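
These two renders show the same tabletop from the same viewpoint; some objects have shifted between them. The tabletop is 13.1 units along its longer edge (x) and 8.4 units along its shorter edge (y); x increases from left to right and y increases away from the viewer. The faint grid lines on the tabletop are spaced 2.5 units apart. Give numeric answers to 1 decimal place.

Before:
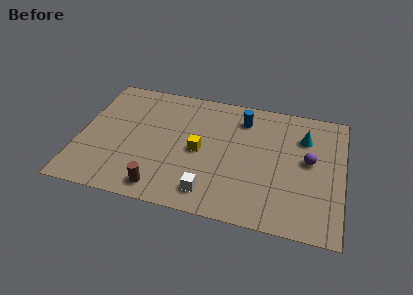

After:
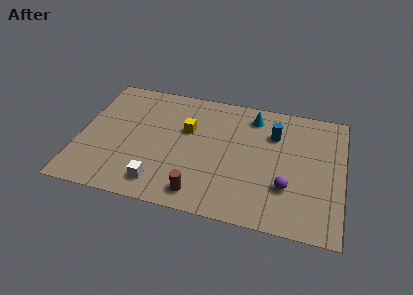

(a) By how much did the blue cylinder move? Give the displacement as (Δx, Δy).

(1.6, -0.7)

The blue cylinder was at about (8.0, 6.7) and moved to about (9.6, 6.0).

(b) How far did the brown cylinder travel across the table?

1.9

The brown cylinder was near (4.3, 1.1) before and (6.2, 1.2) after, so it travelled √(1.9² + 0.1²) ≈ 1.9 units.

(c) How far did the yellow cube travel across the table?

1.5

From (6.0, 4.0) to (5.3, 5.3), the yellow cube covered √(0.7² + 1.3²) ≈ 1.5 units.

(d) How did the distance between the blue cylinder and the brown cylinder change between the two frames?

-0.8

They were about 6.7 units apart before and 5.9 after — 0.8 units closer together.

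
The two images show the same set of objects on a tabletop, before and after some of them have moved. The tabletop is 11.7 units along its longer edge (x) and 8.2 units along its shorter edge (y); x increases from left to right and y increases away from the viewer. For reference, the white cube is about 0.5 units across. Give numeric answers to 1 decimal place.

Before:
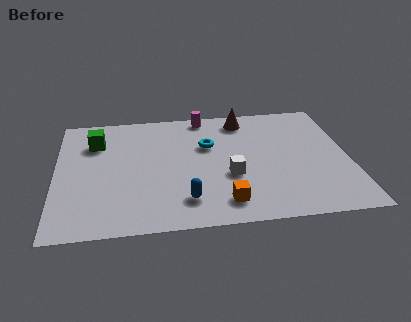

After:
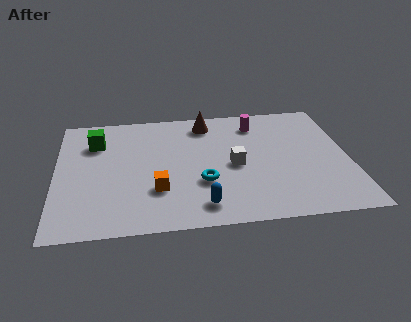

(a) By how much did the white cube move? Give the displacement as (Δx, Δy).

(0.2, 0.7)

From the two frames, the white cube sits at roughly (6.9, 3.1) before and (7.1, 3.8) after.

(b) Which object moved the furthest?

the orange cube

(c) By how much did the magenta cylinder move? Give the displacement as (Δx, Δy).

(2.1, -0.8)

The magenta cylinder was at about (6.0, 7.4) and moved to about (8.1, 6.6).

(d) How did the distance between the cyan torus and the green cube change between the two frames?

+0.7

The distance was about 4.6 in the first image and 5.3 in the second, so they moved 0.7 units further apart.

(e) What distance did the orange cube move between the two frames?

2.8

The orange cube was near (6.6, 1.4) before and (4.0, 2.5) after, so it travelled √(2.6² + 1.1²) ≈ 2.8 units.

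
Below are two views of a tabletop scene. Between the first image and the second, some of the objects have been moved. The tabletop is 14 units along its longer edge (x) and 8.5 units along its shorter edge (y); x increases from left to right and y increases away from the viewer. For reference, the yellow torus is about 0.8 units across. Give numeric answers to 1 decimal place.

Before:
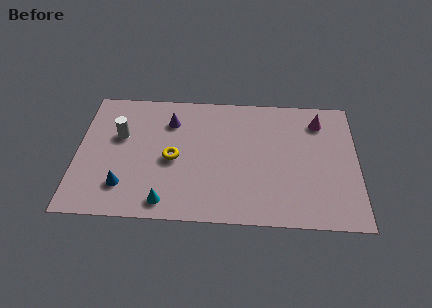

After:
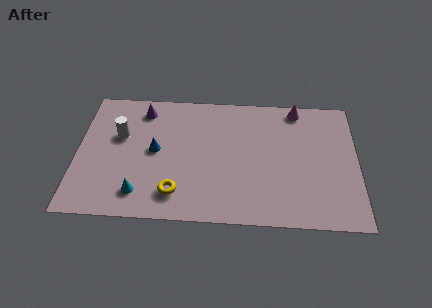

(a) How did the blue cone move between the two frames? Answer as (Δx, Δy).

(1.5, 2.4)

From the two frames, the blue cone sits at roughly (2.4, 2.0) before and (3.9, 4.4) after.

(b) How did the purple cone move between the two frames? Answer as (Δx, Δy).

(-1.4, 0.7)

The purple cone was at about (4.6, 6.4) and moved to about (3.2, 7.1).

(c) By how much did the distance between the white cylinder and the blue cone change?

-1.3

They were about 3.3 units apart before and 2.0 after — 1.3 units closer together.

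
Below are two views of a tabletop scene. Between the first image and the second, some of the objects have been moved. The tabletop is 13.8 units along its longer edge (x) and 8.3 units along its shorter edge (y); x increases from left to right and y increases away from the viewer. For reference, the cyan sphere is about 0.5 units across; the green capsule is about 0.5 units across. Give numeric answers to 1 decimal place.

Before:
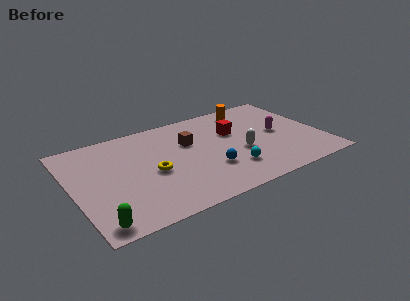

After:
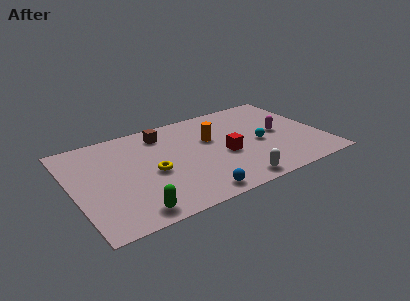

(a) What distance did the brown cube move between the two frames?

1.9

The brown cube was near (6.6, 5.4) before and (5.3, 6.8) after, so it travelled √(1.3² + 1.4²) ≈ 1.9 units.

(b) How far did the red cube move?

2.0

From (9.1, 5.3) to (8.3, 3.5), the red cube covered √(0.8² + 1.8²) ≈ 2.0 units.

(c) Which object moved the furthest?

the orange cylinder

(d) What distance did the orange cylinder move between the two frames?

3.1

From (10.3, 7.0) to (7.8, 5.2), the orange cylinder covered √(2.5² + 1.8²) ≈ 3.1 units.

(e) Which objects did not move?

the yellow torus and the magenta capsule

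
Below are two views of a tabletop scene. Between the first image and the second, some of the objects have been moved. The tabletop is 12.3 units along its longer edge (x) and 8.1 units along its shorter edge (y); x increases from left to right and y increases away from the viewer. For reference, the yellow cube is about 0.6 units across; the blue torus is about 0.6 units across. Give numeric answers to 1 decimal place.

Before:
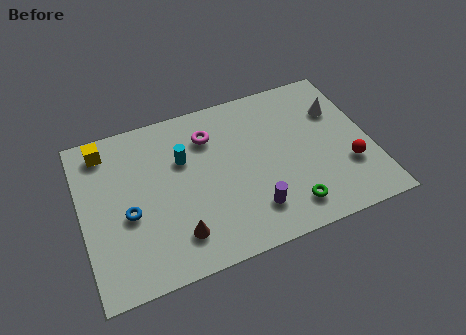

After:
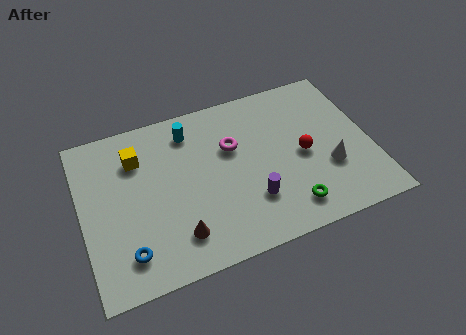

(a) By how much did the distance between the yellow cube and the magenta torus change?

-0.4

Before: roughly 4.5 units apart; after: 4.1. That's 0.4 units closer together.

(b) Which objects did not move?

the green torus and the brown cone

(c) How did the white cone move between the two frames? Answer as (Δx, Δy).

(-0.7, -2.8)

The white cone started near (11.1, 5.6) and ended near (10.4, 2.8).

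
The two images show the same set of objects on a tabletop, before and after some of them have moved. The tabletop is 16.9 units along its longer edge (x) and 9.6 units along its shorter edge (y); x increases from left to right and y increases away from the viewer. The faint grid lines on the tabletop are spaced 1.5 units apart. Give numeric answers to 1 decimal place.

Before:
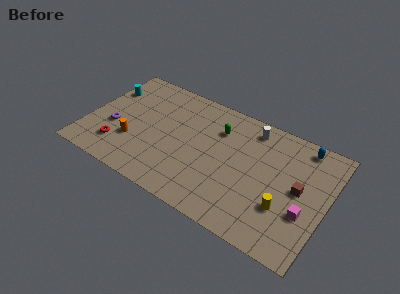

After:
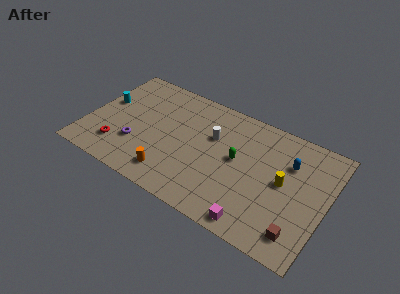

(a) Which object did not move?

the red torus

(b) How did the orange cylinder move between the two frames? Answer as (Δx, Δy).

(3.0, -1.4)

From the two frames, the orange cylinder sits at roughly (3.4, 3.1) before and (6.4, 1.7) after.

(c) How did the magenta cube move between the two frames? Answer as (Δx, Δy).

(-3.1, -2.4)

From the two frames, the magenta cube sits at roughly (15.6, 3.4) before and (12.5, 1.0) after.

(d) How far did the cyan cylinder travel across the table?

1.2

From (0.9, 6.8) to (1.0, 5.6), the cyan cylinder covered √(0.1² + 1.2²) ≈ 1.2 units.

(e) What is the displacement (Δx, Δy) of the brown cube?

(0.4, -3.3)

The brown cube started near (15.0, 5.0) and ended near (15.4, 1.7).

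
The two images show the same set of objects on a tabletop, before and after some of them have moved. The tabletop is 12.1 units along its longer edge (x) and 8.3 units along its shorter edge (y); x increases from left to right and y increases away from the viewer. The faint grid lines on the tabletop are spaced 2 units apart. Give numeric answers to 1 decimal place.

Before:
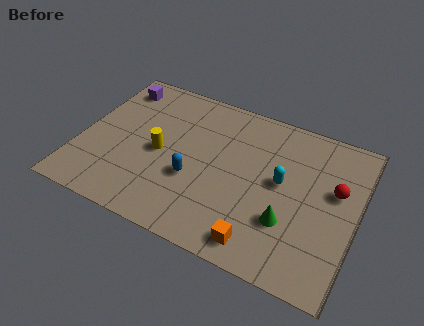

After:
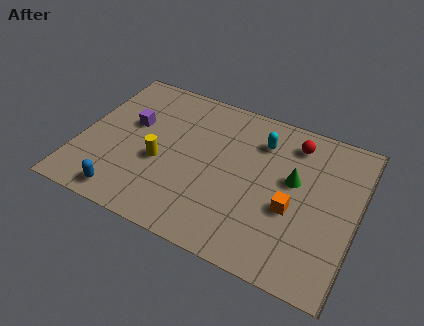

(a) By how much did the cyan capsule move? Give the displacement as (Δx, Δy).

(-1.1, 1.8)

The cyan capsule started near (8.8, 4.5) and ended near (7.7, 6.3).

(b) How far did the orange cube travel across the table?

2.5

From (8.3, 1.1) to (9.4, 3.3), the orange cube covered √(1.1² + 2.2²) ≈ 2.5 units.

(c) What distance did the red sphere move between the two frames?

2.7

The red sphere moved from about (11.1, 5.0) to (9.1, 6.8), a distance of √(2.0² + 1.8²) ≈ 2.7.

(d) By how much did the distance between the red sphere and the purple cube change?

-3.0

Before: roughly 10.2 units apart; after: 7.2. That's 3.0 units closer together.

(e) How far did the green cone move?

2.2

The green cone was near (9.3, 2.6) before and (9.3, 4.8) after, so it travelled √(0.0² + 2.2²) ≈ 2.2 units.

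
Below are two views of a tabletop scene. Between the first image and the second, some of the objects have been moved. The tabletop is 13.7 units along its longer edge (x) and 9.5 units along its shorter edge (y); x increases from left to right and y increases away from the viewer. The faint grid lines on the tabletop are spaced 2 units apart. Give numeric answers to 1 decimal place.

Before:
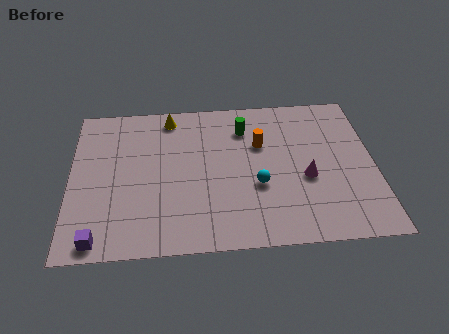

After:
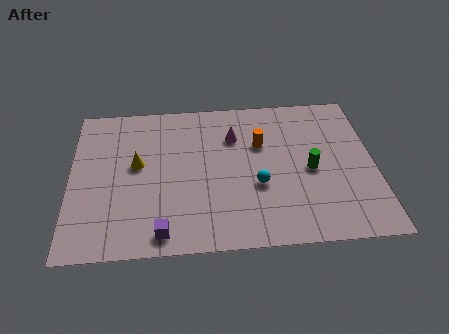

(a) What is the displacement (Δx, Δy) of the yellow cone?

(-1.5, -3.0)

From the two frames, the yellow cone sits at roughly (4.5, 8.3) before and (3.0, 5.3) after.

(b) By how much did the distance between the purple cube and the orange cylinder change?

-2.2

The distance was about 9.0 in the first image and 6.8 in the second, so they moved 2.2 units closer together.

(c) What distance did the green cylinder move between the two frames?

4.1

The green cylinder was near (7.9, 7.3) before and (10.8, 4.4) after, so it travelled √(2.9² + 2.9²) ≈ 4.1 units.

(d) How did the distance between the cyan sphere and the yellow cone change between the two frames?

-0.4

The distance was about 6.1 in the first image and 5.7 in the second, so they moved 0.4 units closer together.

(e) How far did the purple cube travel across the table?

2.8

The purple cube moved from about (1.3, 0.9) to (4.1, 1.1), a distance of √(2.8² + 0.2²) ≈ 2.8.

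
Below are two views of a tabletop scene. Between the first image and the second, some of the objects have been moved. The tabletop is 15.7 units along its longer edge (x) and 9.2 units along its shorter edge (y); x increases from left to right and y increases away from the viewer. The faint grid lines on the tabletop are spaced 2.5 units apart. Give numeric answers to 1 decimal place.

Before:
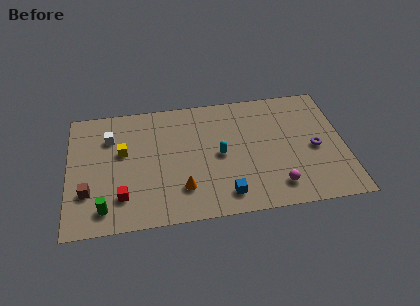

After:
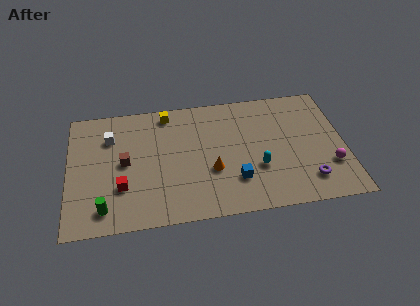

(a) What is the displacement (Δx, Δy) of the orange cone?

(1.7, 1.1)

The orange cone started near (6.4, 2.3) and ended near (8.1, 3.4).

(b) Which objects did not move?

the green cylinder and the white cube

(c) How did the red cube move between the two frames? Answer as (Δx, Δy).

(0.0, 0.7)

From the two frames, the red cube sits at roughly (3.0, 2.2) before and (3.0, 2.9) after.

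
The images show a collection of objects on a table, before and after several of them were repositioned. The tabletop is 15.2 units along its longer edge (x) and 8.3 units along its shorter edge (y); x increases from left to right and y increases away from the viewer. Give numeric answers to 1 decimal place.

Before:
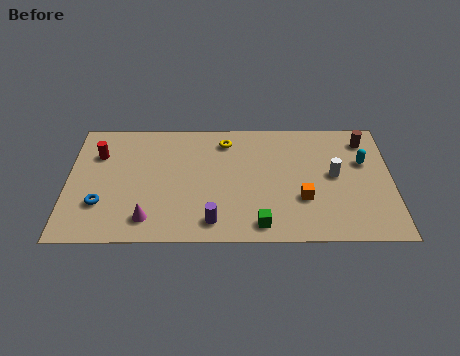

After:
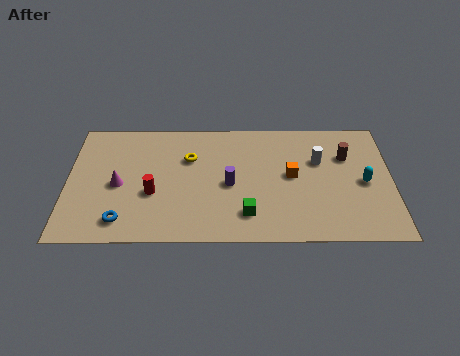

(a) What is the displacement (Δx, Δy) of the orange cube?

(-0.5, 1.6)

The orange cube was at about (11.0, 2.8) and moved to about (10.5, 4.4).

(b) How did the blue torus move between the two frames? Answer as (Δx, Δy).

(1.0, -1.1)

The blue torus was at about (1.6, 2.5) and moved to about (2.6, 1.4).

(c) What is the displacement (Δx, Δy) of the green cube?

(-0.6, 0.7)

The green cube started near (9.0, 1.1) and ended near (8.4, 1.8).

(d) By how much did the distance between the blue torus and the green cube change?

-1.7

Before: roughly 7.5 units apart; after: 5.8. That's 1.7 units closer together.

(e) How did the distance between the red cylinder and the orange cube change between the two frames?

-3.5

Before: roughly 10.1 units apart; after: 6.6. That's 3.5 units closer together.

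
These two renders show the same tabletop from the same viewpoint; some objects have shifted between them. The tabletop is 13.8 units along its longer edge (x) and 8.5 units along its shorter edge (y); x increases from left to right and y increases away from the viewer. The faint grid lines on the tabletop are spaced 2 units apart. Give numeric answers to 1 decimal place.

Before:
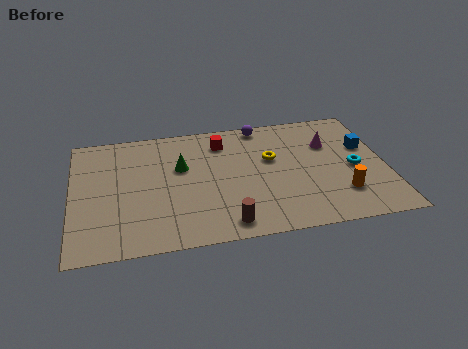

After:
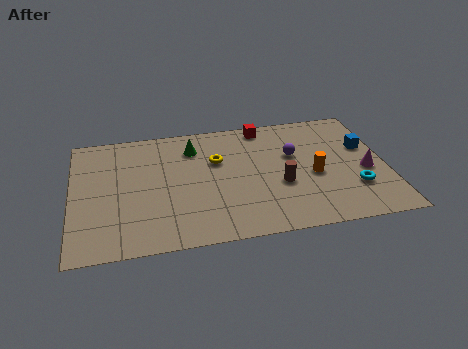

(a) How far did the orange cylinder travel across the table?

1.9

From (11.7, 2.2) to (10.6, 3.7), the orange cylinder covered √(1.1² + 1.5²) ≈ 1.9 units.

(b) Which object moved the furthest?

the brown cylinder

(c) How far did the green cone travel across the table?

1.4

The green cone was near (4.8, 5.3) before and (5.4, 6.6) after, so it travelled √(0.6² + 1.3²) ≈ 1.4 units.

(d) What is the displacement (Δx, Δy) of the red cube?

(1.9, 0.8)

The red cube started near (6.7, 6.8) and ended near (8.6, 7.6).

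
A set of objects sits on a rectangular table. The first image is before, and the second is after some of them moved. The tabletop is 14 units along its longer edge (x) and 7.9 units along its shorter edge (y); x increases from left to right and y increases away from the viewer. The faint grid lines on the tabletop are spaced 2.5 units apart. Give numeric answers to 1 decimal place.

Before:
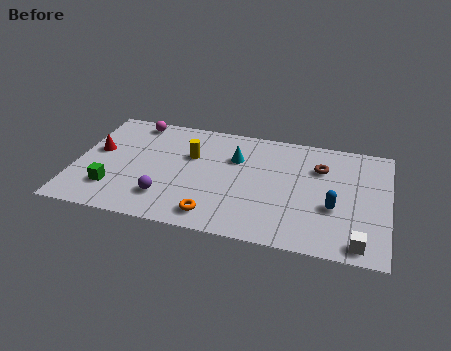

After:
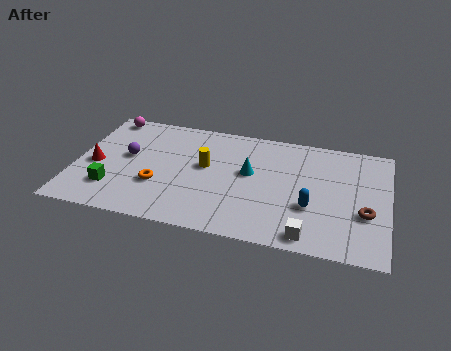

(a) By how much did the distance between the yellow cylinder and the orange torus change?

-1.4

The distance was about 4.1 in the first image and 2.7 in the second, so they moved 1.4 units closer together.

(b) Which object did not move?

the green cube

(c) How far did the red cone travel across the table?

1.0

The red cone was near (0.9, 4.5) before and (0.9, 3.5) after, so it travelled √(0.0² + 1.0²) ≈ 1.0 units.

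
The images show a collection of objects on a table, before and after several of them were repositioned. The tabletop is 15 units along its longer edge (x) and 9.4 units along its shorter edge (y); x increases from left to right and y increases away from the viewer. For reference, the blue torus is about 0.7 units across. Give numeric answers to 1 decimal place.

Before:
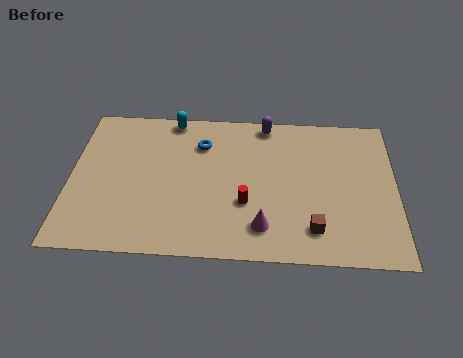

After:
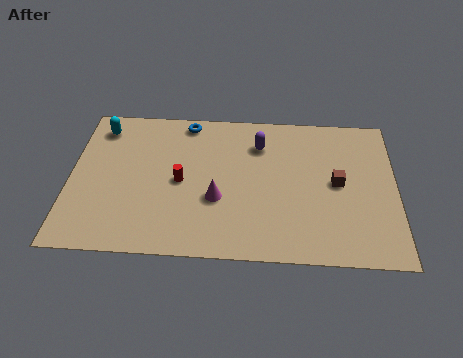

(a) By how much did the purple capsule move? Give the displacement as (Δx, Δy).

(-0.3, -1.4)

From the two frames, the purple capsule sits at roughly (9.0, 8.5) before and (8.7, 7.1) after.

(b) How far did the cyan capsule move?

3.4

From (4.6, 8.6) to (1.3, 7.8), the cyan capsule covered √(3.3² + 0.8²) ≈ 3.4 units.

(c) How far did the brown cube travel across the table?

3.1

The brown cube moved from about (11.2, 1.9) to (12.3, 4.8), a distance of √(1.1² + 2.9²) ≈ 3.1.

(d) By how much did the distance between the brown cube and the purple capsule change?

-2.7

Before: roughly 7.0 units apart; after: 4.3. That's 2.7 units closer together.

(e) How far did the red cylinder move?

3.2

The red cylinder moved from about (8.1, 3.3) to (5.1, 4.5), a distance of √(3.0² + 1.2²) ≈ 3.2.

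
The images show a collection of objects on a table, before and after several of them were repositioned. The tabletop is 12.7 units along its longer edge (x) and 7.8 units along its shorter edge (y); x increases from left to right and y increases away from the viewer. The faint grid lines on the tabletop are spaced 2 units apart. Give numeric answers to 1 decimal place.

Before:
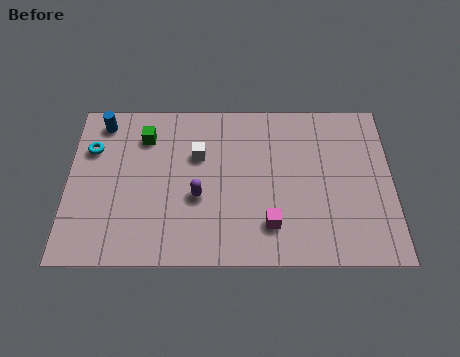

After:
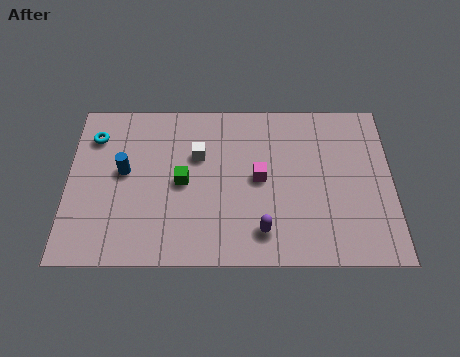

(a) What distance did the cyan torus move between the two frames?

0.6

The cyan torus moved from about (0.9, 5.4) to (1.0, 6.0), a distance of √(0.1² + 0.6²) ≈ 0.6.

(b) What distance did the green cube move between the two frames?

2.7

From (3.0, 6.0) to (4.5, 3.8), the green cube covered √(1.5² + 2.2²) ≈ 2.7 units.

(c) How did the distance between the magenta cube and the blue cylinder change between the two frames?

-2.9

Before: roughly 8.2 units apart; after: 5.3. That's 2.9 units closer together.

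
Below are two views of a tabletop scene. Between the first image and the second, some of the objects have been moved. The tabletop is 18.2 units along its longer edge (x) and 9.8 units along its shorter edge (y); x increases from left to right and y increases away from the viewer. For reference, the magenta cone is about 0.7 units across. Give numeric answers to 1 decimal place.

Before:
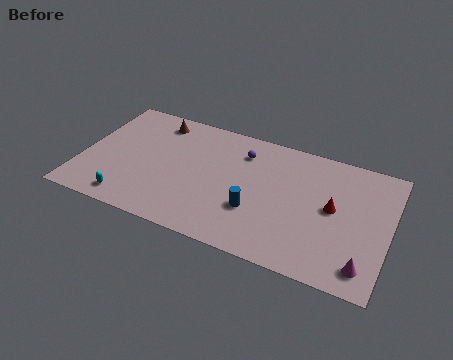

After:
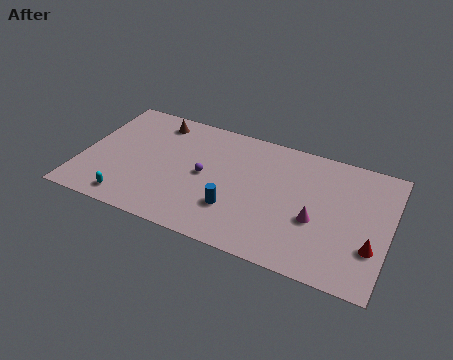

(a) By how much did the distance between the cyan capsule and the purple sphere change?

-3.3

The distance was about 8.8 in the first image and 5.5 in the second, so they moved 3.3 units closer together.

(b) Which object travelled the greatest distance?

the magenta cone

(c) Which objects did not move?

the cyan capsule and the brown cone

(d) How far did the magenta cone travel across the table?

3.8

The magenta cone moved from about (17.0, 1.6) to (14.0, 3.9), a distance of √(3.0² + 2.3²) ≈ 3.8.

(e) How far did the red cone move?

3.2

The red cone was near (14.9, 5.2) before and (17.3, 3.1) after, so it travelled √(2.4² + 2.1²) ≈ 3.2 units.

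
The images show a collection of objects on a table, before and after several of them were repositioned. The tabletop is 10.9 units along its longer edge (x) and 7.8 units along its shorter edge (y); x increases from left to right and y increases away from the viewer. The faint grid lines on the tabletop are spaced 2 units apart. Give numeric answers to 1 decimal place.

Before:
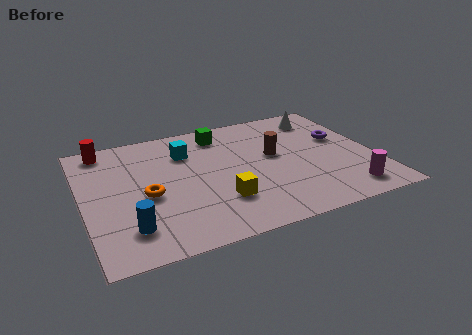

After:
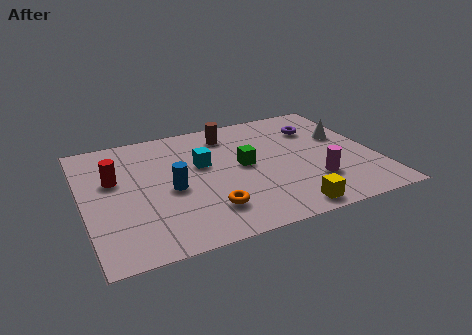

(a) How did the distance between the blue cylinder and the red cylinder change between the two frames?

-2.8

They were about 5.2 units apart before and 2.4 after — 2.8 units closer together.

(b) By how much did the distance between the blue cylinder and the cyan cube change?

-2.9

The distance was about 4.7 in the first image and 1.8 in the second, so they moved 2.9 units closer together.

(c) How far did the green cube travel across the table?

2.5

From (5.4, 6.5) to (6.0, 4.1), the green cube covered √(0.6² + 2.4²) ≈ 2.5 units.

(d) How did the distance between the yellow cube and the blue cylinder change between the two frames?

+1.4

Before: roughly 3.4 units apart; after: 4.8. That's 1.4 units further apart.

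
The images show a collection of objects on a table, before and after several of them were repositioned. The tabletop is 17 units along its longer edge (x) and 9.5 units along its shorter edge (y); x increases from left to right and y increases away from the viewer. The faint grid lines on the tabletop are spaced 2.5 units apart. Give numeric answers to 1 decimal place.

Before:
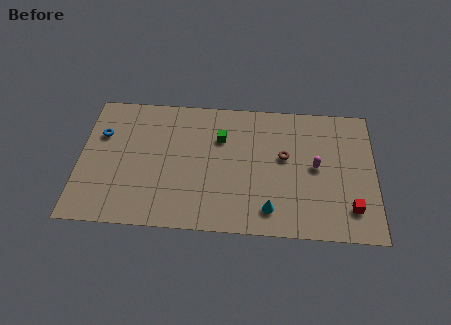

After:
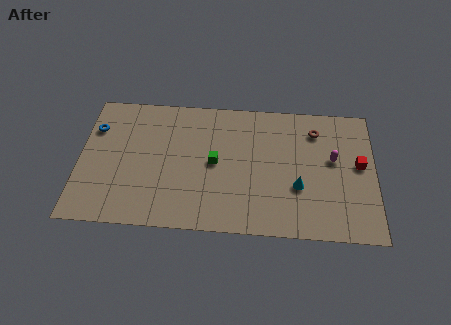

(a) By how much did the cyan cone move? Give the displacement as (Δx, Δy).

(1.6, 1.7)

The cyan cone was at about (11.0, 1.7) and moved to about (12.6, 3.4).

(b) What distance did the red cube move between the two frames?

3.1

The red cube was near (15.6, 2.1) before and (16.1, 5.2) after, so it travelled √(0.5² + 3.1²) ≈ 3.1 units.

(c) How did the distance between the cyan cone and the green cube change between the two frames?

-0.7

Before: roughly 5.7 units apart; after: 5.0. That's 0.7 units closer together.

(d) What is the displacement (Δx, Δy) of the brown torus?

(1.8, 2.0)

The brown torus started near (11.8, 5.5) and ended near (13.6, 7.5).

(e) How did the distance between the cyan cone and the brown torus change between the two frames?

+0.3

Before: roughly 3.9 units apart; after: 4.2. That's 0.3 units further apart.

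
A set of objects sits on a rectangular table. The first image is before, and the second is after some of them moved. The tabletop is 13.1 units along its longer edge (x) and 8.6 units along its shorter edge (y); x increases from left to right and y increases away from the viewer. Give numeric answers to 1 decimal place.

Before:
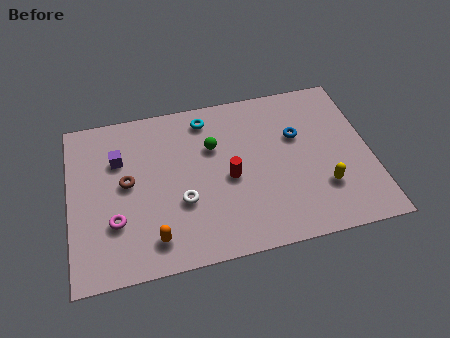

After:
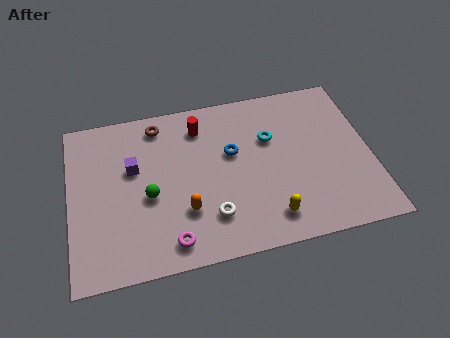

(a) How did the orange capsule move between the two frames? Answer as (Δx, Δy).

(1.4, 1.1)

The orange capsule was at about (3.5, 1.5) and moved to about (4.9, 2.6).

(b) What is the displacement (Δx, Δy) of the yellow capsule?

(-2.4, -1.0)

From the two frames, the yellow capsule sits at roughly (10.9, 2.5) before and (8.5, 1.5) after.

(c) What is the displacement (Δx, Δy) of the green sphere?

(-2.9, -2.0)

The green sphere started near (6.3, 5.7) and ended near (3.4, 3.7).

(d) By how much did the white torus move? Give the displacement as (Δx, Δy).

(1.2, -1.0)

From the two frames, the white torus sits at roughly (4.8, 3.1) before and (6.0, 2.1) after.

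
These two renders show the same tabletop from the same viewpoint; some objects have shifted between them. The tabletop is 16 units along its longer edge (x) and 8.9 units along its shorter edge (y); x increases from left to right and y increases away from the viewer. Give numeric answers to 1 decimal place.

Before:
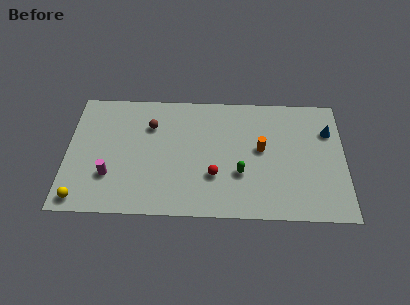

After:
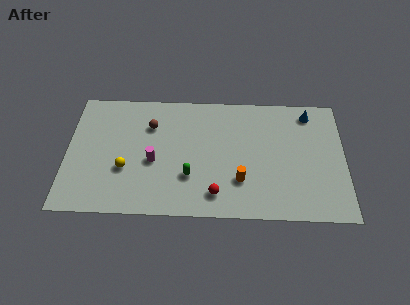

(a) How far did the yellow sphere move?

3.3

The yellow sphere moved from about (0.9, 1.0) to (3.4, 3.2), a distance of √(2.5² + 2.2²) ≈ 3.3.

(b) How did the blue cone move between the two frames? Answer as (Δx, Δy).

(-1.1, 1.3)

The blue cone was at about (15.1, 6.3) and moved to about (14.0, 7.6).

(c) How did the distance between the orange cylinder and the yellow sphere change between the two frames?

-4.4

The distance was about 11.0 in the first image and 6.6 in the second, so they moved 4.4 units closer together.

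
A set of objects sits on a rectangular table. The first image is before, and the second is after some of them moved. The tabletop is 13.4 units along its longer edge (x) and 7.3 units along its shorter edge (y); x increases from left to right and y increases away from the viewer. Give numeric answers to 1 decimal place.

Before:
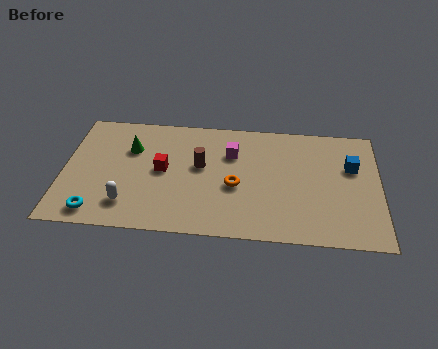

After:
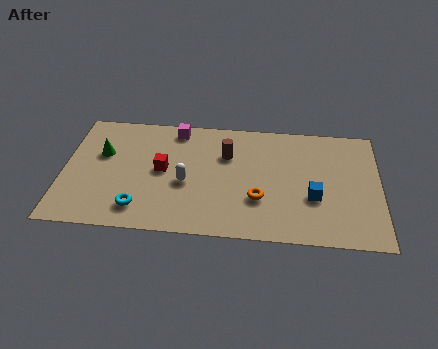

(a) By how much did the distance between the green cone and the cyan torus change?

-0.6

The distance was about 4.2 in the first image and 3.6 in the second, so they moved 0.6 units closer together.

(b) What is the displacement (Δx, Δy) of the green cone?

(-1.2, -0.4)

The green cone was at about (2.8, 5.0) and moved to about (1.6, 4.6).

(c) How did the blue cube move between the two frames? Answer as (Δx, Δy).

(-1.6, -2.0)

From the two frames, the blue cube sits at roughly (12.2, 4.7) before and (10.6, 2.7) after.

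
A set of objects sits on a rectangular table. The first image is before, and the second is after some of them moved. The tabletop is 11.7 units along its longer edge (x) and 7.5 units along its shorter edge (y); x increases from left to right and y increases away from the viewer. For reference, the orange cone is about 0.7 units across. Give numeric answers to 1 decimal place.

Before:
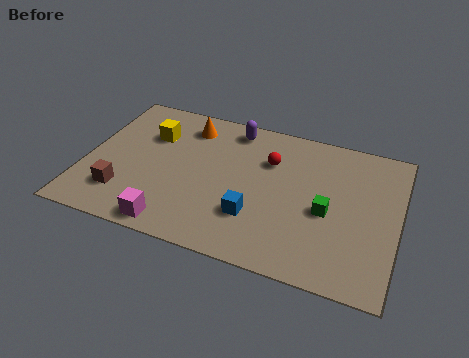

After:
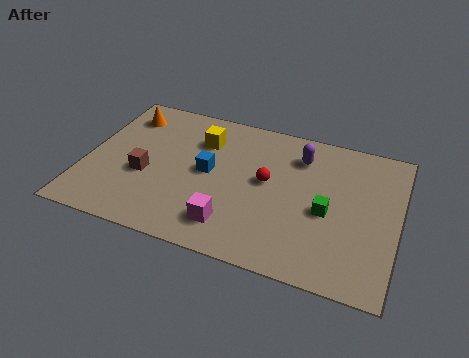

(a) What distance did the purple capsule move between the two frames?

2.7

From (5.3, 6.5) to (7.9, 5.8), the purple capsule covered √(2.6² + 0.7²) ≈ 2.7 units.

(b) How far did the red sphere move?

1.1

From (6.8, 5.2) to (6.8, 4.1), the red sphere covered √(0.0² + 1.1²) ≈ 1.1 units.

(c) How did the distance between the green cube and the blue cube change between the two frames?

+1.7

They were about 2.8 units apart before and 4.5 after — 1.7 units further apart.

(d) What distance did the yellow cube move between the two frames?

1.9

The yellow cube moved from about (2.3, 5.2) to (4.2, 5.5), a distance of √(1.9² + 0.3²) ≈ 1.9.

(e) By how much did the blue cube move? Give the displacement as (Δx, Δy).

(-1.9, 1.7)

The blue cube was at about (6.5, 2.2) and moved to about (4.6, 3.9).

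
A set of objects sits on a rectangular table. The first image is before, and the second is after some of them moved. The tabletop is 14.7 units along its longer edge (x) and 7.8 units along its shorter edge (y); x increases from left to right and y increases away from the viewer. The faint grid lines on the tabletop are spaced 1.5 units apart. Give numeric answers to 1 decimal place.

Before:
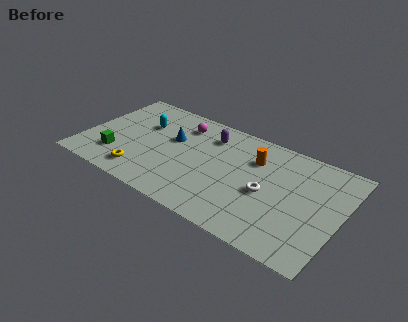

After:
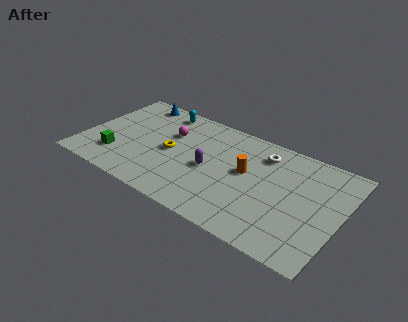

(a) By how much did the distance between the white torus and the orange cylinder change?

-0.4

They were about 2.3 units apart before and 1.9 after — 0.4 units closer together.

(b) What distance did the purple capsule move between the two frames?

2.5

The purple capsule moved from about (6.9, 6.1) to (7.3, 3.6), a distance of √(0.4² + 2.5²) ≈ 2.5.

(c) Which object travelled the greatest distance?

the blue cone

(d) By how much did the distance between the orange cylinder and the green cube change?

-0.7

They were about 8.3 units apart before and 7.6 after — 0.7 units closer together.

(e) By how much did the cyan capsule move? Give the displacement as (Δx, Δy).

(0.8, 1.6)

From the two frames, the cyan capsule sits at roughly (3.1, 5.2) before and (3.9, 6.8) after.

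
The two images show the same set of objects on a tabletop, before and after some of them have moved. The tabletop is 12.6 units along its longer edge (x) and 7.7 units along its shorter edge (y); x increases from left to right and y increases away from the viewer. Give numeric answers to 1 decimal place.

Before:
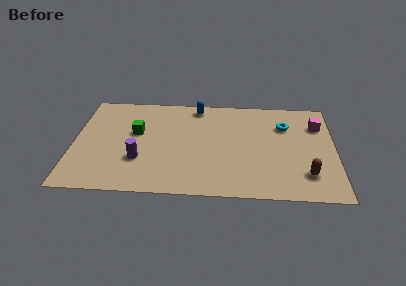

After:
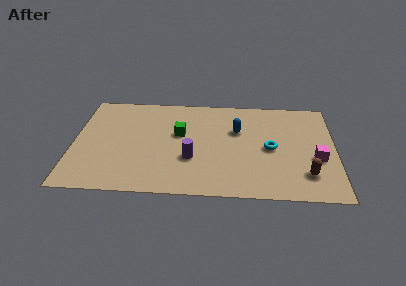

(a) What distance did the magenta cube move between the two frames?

2.6

From (11.8, 5.6) to (11.7, 3.0), the magenta cube covered √(0.1² + 2.6²) ≈ 2.6 units.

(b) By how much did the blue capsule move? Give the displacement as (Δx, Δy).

(2.0, -1.8)

The blue capsule was at about (5.9, 6.8) and moved to about (7.9, 5.0).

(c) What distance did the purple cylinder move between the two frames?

2.5

From (3.2, 2.5) to (5.7, 2.7), the purple cylinder covered √(2.5² + 0.2²) ≈ 2.5 units.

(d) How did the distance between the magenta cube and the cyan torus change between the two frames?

+0.7

The distance was about 1.6 in the first image and 2.3 in the second, so they moved 0.7 units further apart.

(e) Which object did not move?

the brown capsule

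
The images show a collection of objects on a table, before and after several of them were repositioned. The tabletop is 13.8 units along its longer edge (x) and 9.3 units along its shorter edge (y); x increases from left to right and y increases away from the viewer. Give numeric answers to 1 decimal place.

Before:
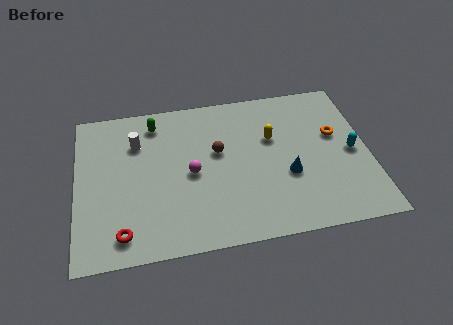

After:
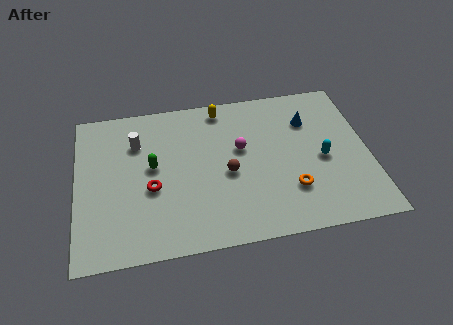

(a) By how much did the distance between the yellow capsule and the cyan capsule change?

+2.1

Before: roughly 4.0 units apart; after: 6.1. That's 2.1 units further apart.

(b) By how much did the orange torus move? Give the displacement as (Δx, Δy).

(-2.3, -3.0)

The orange torus started near (12.3, 5.6) and ended near (10.0, 2.6).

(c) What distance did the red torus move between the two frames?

2.8

From (2.1, 1.4) to (3.5, 3.8), the red torus covered √(1.4² + 2.4²) ≈ 2.8 units.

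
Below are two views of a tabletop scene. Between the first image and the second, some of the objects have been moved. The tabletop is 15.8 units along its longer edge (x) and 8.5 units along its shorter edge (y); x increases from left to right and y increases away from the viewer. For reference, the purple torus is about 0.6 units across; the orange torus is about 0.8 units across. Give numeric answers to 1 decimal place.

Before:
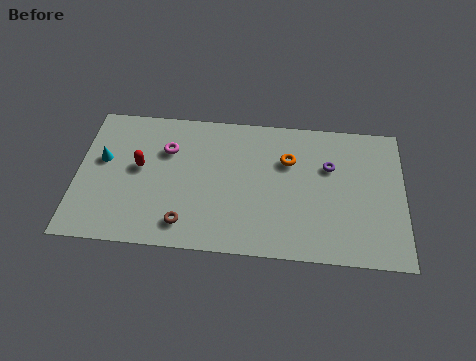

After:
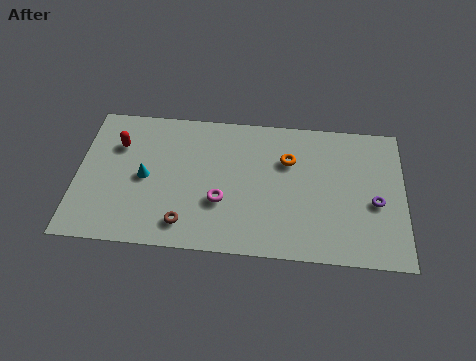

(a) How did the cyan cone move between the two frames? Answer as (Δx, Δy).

(2.1, -0.9)

The cyan cone started near (1.2, 5.0) and ended near (3.3, 4.1).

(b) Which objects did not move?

the orange torus and the brown torus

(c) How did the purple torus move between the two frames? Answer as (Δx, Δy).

(2.2, -2.0)

The purple torus was at about (12.2, 5.6) and moved to about (14.4, 3.6).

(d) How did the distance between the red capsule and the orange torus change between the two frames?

+1.0

The distance was about 7.3 in the first image and 8.3 in the second, so they moved 1.0 units further apart.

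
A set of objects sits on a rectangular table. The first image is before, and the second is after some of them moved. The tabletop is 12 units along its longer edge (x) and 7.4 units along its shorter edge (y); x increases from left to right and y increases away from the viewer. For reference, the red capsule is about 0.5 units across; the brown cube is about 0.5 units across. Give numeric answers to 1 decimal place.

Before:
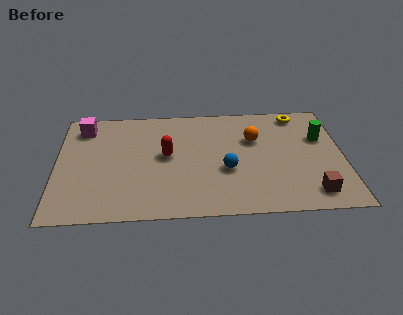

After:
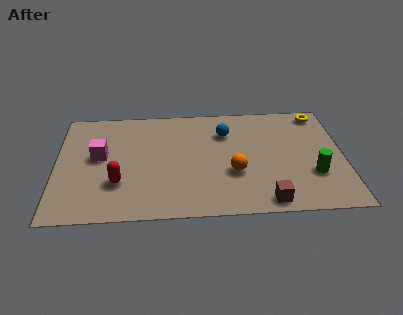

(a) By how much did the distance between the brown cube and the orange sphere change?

-2.1

They were about 4.4 units apart before and 2.3 after — 2.1 units closer together.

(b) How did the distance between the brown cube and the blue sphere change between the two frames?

+1.0

The distance was about 3.9 in the first image and 4.9 in the second, so they moved 1.0 units further apart.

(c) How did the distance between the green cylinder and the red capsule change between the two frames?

+1.6

The distance was about 6.5 in the first image and 8.1 in the second, so they moved 1.6 units further apart.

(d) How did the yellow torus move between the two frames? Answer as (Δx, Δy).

(0.9, 0.0)

The yellow torus started near (10.2, 6.5) and ended near (11.1, 6.5).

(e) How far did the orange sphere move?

2.4

The orange sphere moved from about (8.3, 4.9) to (7.4, 2.7), a distance of √(0.9² + 2.2²) ≈ 2.4.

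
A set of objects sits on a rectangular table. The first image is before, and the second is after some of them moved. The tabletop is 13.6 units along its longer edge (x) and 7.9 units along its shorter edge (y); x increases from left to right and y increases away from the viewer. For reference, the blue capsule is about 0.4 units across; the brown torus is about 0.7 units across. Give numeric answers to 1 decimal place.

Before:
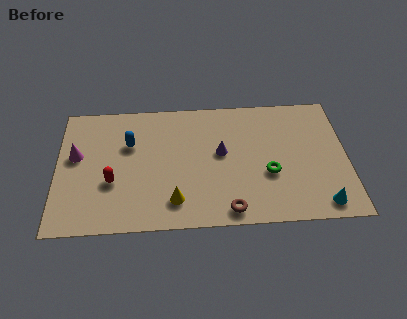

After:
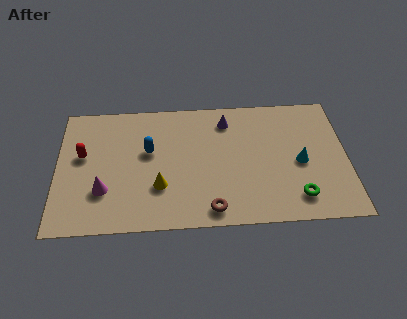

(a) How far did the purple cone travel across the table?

2.0

From (7.7, 4.4) to (8.0, 6.4), the purple cone covered √(0.3² + 2.0²) ≈ 2.0 units.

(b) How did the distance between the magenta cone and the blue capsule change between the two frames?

+0.5

They were about 2.6 units apart before and 3.1 after — 0.5 units further apart.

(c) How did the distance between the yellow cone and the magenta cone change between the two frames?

-2.9

They were about 5.5 units apart before and 2.6 after — 2.9 units closer together.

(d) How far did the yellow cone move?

1.1

From (5.5, 1.6) to (4.8, 2.5), the yellow cone covered √(0.7² + 0.9²) ≈ 1.1 units.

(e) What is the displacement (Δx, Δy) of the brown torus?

(-0.8, 0.1)

From the two frames, the brown torus sits at roughly (8.0, 0.9) before and (7.2, 1.0) after.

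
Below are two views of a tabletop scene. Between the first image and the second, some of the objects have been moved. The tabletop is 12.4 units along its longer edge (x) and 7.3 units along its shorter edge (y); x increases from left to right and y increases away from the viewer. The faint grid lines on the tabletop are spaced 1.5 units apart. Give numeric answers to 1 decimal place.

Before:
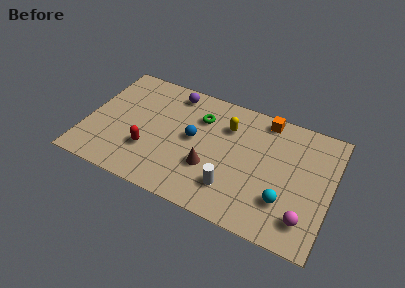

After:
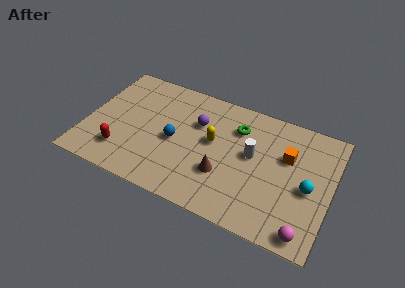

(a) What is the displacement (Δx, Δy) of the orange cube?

(1.3, -1.8)

From the two frames, the orange cube sits at roughly (8.8, 6.5) before and (10.1, 4.7) after.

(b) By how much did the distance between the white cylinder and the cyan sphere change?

+0.4

They were about 2.6 units apart before and 3.0 after — 0.4 units further apart.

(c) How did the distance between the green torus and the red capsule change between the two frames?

+2.8

The distance was about 3.8 in the first image and 6.6 in the second, so they moved 2.8 units further apart.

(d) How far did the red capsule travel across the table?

1.4

The red capsule moved from about (3.3, 2.3) to (2.0, 1.7), a distance of √(1.3² + 0.6²) ≈ 1.4.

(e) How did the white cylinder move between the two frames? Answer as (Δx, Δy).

(0.8, 2.3)

From the two frames, the white cylinder sits at roughly (7.6, 1.8) before and (8.4, 4.1) after.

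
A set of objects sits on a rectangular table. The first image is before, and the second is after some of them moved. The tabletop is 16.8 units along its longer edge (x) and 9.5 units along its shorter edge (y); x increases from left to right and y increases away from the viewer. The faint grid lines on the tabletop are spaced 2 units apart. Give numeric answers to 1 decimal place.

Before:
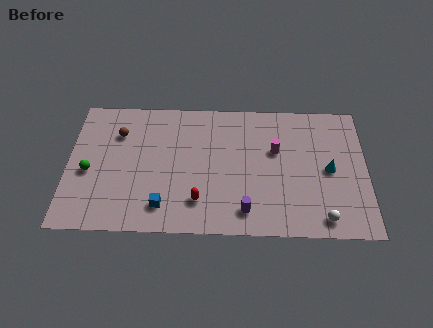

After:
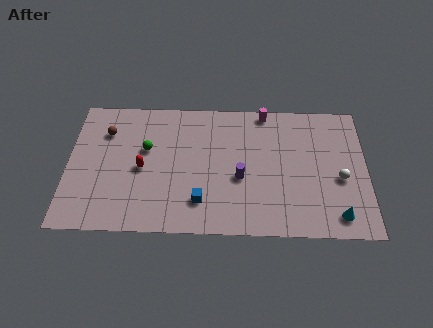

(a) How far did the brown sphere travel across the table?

0.7

The brown sphere was near (2.8, 6.9) before and (2.1, 7.0) after, so it travelled √(0.7² + 0.1²) ≈ 0.7 units.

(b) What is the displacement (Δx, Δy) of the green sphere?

(3.2, 1.7)

The green sphere was at about (1.2, 4.1) and moved to about (4.4, 5.8).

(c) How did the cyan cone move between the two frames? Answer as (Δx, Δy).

(0.4, -3.2)

The cyan cone started near (14.7, 4.6) and ended near (15.1, 1.4).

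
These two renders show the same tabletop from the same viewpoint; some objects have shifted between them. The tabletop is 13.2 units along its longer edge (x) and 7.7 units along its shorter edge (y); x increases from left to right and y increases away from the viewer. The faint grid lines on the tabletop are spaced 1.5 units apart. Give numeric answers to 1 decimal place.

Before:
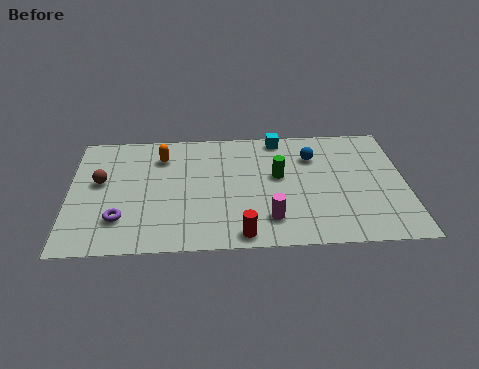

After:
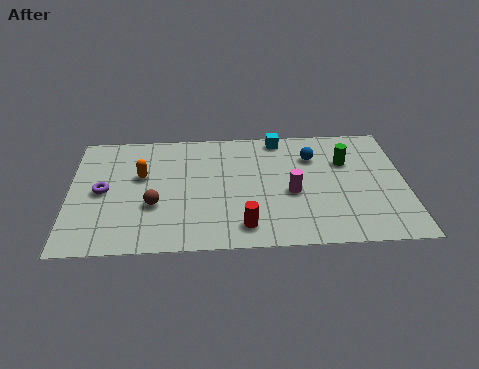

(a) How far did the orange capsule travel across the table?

1.4

The orange capsule moved from about (3.6, 5.9) to (2.8, 4.7), a distance of √(0.8² + 1.2²) ≈ 1.4.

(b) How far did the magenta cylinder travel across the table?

1.8

From (7.8, 1.7) to (8.7, 3.3), the magenta cylinder covered √(0.9² + 1.6²) ≈ 1.8 units.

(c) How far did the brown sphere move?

2.6

The brown sphere was near (1.2, 4.4) before and (3.3, 2.8) after, so it travelled √(2.1² + 1.6²) ≈ 2.6 units.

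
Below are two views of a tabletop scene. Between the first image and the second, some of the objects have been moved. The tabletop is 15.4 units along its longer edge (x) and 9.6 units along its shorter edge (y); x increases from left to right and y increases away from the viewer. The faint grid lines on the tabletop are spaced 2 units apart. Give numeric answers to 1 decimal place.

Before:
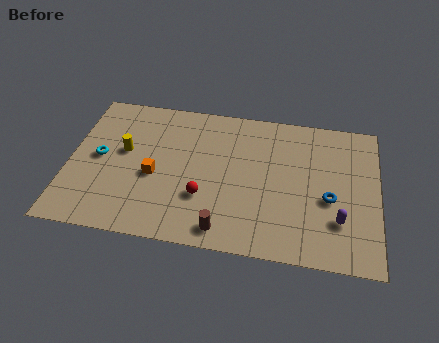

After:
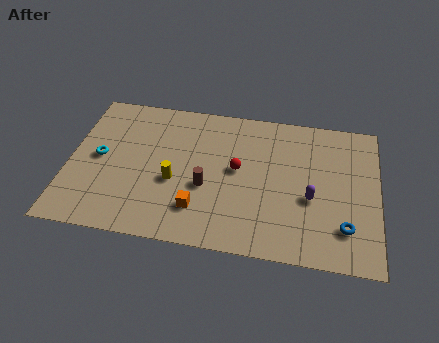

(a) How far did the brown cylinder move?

2.8

From (7.9, 1.2) to (6.9, 3.8), the brown cylinder covered √(1.0² + 2.6²) ≈ 2.8 units.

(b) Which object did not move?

the cyan torus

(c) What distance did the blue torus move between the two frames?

1.9

From (13.0, 4.0) to (13.8, 2.3), the blue torus covered √(0.8² + 1.7²) ≈ 1.9 units.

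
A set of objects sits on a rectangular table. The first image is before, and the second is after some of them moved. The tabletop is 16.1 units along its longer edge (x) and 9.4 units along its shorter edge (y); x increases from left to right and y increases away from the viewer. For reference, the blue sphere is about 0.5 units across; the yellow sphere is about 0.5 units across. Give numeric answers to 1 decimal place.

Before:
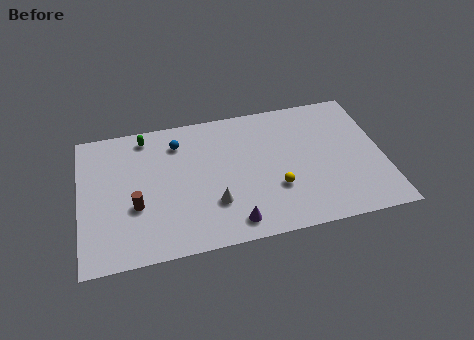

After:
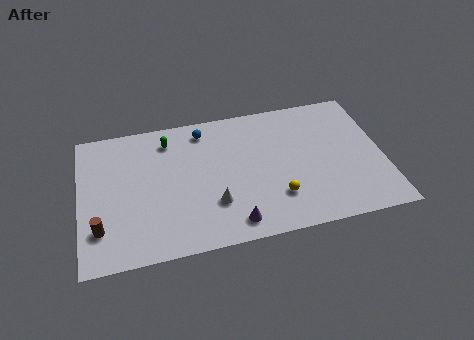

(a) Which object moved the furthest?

the brown cylinder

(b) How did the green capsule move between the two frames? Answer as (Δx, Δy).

(1.2, -0.5)

From the two frames, the green capsule sits at roughly (3.6, 8.2) before and (4.8, 7.7) after.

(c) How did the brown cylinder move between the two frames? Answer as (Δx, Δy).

(-1.9, -1.1)

The brown cylinder started near (2.9, 3.5) and ended near (1.0, 2.4).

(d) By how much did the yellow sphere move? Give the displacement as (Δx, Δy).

(0.0, -0.6)

The yellow sphere started near (10.3, 3.1) and ended near (10.3, 2.5).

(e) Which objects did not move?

the white cone and the purple cone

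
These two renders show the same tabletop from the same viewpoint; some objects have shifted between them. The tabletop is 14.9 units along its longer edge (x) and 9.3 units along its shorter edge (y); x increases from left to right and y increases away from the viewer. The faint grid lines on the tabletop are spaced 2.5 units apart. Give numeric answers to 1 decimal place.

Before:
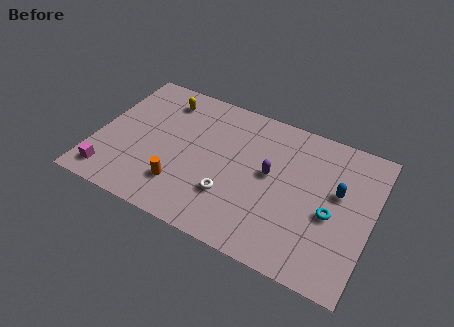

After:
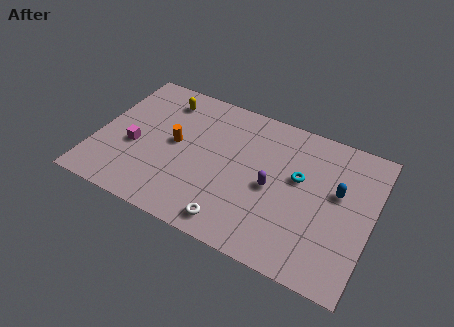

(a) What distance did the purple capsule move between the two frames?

0.8

From (9.4, 5.1) to (9.6, 4.3), the purple capsule covered √(0.2² + 0.8²) ≈ 0.8 units.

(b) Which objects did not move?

the yellow capsule and the blue capsule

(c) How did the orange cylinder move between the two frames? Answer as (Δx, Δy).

(-0.7, 2.6)

The orange cylinder started near (4.9, 2.3) and ended near (4.2, 4.9).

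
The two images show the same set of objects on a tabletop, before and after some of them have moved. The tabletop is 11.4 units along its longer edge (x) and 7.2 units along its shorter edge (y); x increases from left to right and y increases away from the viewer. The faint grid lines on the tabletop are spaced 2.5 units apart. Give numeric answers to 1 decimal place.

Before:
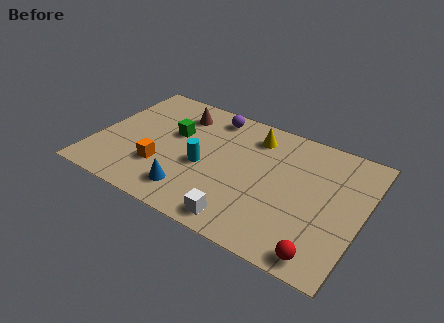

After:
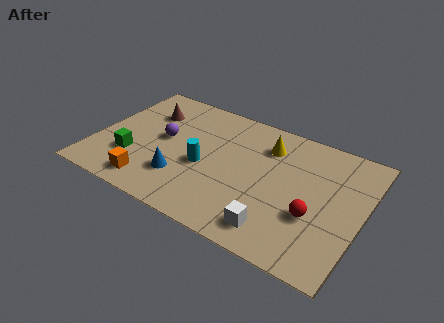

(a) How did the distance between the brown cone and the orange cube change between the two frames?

+0.7

The distance was about 3.5 in the first image and 4.2 in the second, so they moved 0.7 units further apart.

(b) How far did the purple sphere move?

2.9

The purple sphere moved from about (4.6, 6.2) to (2.8, 3.9), a distance of √(1.8² + 2.3²) ≈ 2.9.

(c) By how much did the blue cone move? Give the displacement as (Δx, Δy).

(-0.5, 0.6)

The blue cone started near (4.4, 1.4) and ended near (3.9, 2.0).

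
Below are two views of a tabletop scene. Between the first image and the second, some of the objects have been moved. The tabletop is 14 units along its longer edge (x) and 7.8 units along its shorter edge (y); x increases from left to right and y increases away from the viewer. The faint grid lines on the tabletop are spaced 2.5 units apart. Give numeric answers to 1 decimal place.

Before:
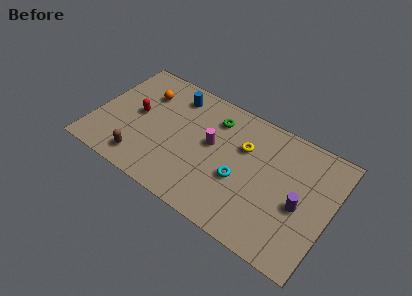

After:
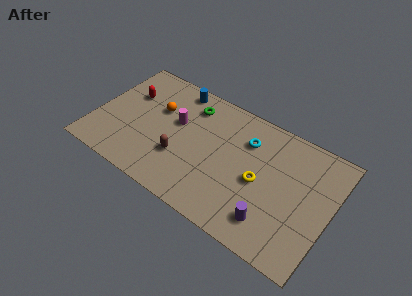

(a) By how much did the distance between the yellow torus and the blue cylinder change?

+1.9

The distance was about 4.6 in the first image and 6.5 in the second, so they moved 1.9 units further apart.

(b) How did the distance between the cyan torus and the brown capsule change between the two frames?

-1.2

The distance was about 5.9 in the first image and 4.7 in the second, so they moved 1.2 units closer together.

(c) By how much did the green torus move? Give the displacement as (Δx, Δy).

(-1.5, 0.1)

The green torus started near (6.8, 6.1) and ended near (5.3, 6.2).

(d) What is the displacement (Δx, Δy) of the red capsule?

(-0.7, 1.1)

The red capsule started near (2.4, 4.1) and ended near (1.7, 5.2).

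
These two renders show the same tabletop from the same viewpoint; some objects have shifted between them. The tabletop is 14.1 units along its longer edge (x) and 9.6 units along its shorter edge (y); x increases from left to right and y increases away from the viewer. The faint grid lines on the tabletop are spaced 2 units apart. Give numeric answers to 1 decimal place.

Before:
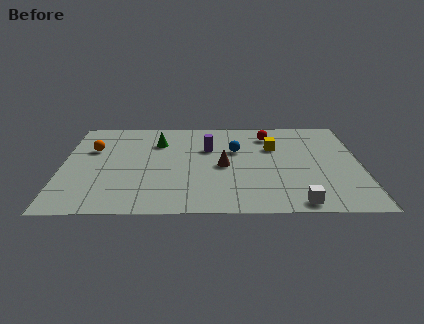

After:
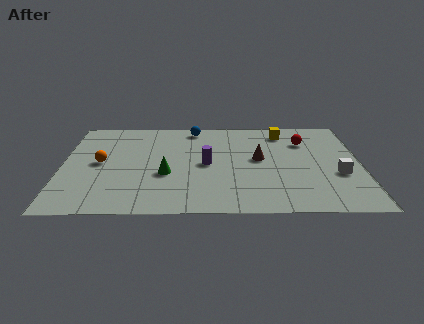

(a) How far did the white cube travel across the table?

3.4

From (11.0, 0.9) to (13.0, 3.6), the white cube covered √(2.0² + 2.7²) ≈ 3.4 units.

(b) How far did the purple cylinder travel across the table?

1.6

The purple cylinder was near (6.9, 6.3) before and (6.8, 4.7) after, so it travelled √(0.1² + 1.6²) ≈ 1.6 units.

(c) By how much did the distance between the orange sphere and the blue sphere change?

-1.1

The distance was about 6.8 in the first image and 5.7 in the second, so they moved 1.1 units closer together.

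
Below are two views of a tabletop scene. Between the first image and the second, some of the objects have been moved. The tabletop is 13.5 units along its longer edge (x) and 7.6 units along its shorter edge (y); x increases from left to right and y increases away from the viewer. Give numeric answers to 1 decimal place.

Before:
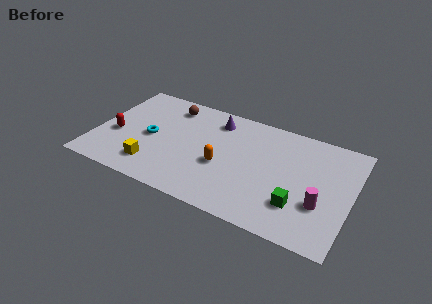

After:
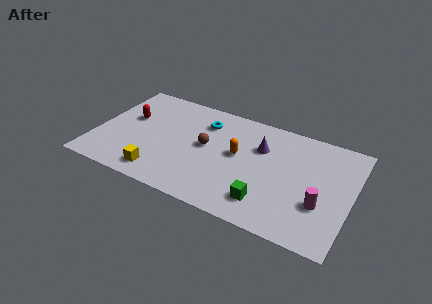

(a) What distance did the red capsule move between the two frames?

1.6

The red capsule moved from about (1.1, 3.1) to (1.6, 4.6), a distance of √(0.5² + 1.5²) ≈ 1.6.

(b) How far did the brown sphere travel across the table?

3.1

The brown sphere was near (3.6, 6.3) before and (5.8, 4.1) after, so it travelled √(2.2² + 2.2²) ≈ 3.1 units.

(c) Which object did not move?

the magenta cylinder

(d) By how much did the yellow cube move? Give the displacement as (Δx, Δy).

(0.4, -0.4)

The yellow cube was at about (3.3, 1.6) and moved to about (3.7, 1.2).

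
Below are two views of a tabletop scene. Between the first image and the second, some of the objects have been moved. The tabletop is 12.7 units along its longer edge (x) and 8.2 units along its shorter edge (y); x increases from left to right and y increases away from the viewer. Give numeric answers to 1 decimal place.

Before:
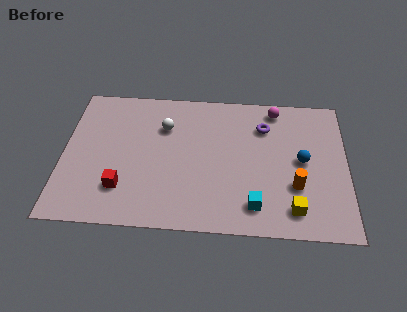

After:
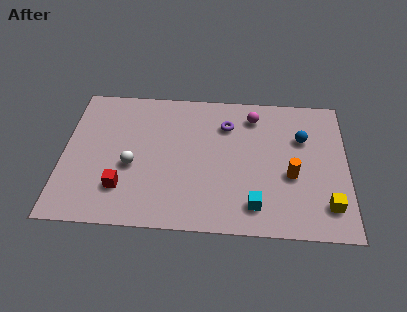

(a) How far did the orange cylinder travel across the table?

0.6

The orange cylinder was near (10.4, 2.7) before and (10.2, 3.3) after, so it travelled √(0.2² + 0.6²) ≈ 0.6 units.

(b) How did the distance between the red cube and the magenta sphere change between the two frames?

-1.1

Before: roughly 8.5 units apart; after: 7.4. That's 1.1 units closer together.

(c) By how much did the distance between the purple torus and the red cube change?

-1.4

They were about 7.5 units apart before and 6.1 after — 1.4 units closer together.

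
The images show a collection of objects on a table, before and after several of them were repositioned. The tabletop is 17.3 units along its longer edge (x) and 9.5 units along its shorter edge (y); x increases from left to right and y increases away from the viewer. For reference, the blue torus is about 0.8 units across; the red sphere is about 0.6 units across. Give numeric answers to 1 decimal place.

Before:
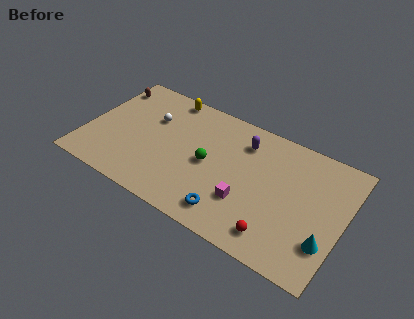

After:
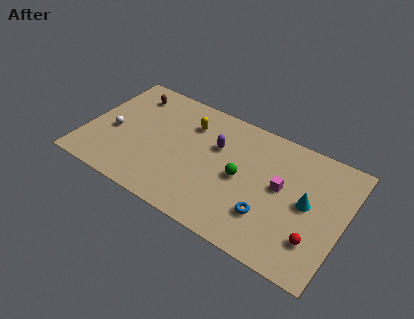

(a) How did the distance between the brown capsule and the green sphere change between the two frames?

+0.6

The distance was about 8.1 in the first image and 8.7 in the second, so they moved 0.6 units further apart.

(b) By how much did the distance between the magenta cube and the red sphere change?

+1.1

The distance was about 2.6 in the first image and 3.7 in the second, so they moved 1.1 units further apart.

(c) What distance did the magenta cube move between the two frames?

3.0

From (11.1, 3.0) to (13.1, 5.2), the magenta cube covered √(2.0² + 2.2²) ≈ 3.0 units.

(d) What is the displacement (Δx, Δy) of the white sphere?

(-2.3, -2.2)

From the two frames, the white sphere sits at roughly (4.1, 6.3) before and (1.8, 4.1) after.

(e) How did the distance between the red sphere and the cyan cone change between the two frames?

-0.8

They were about 3.3 units apart before and 2.5 after — 0.8 units closer together.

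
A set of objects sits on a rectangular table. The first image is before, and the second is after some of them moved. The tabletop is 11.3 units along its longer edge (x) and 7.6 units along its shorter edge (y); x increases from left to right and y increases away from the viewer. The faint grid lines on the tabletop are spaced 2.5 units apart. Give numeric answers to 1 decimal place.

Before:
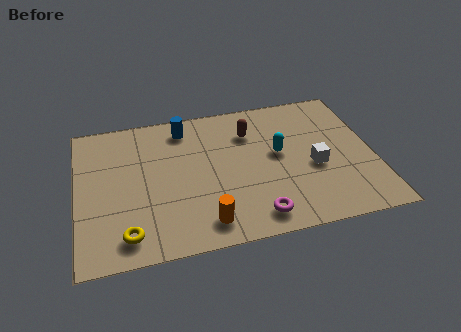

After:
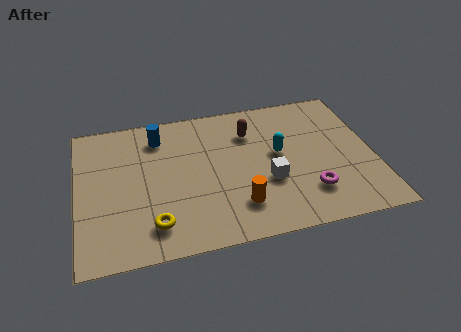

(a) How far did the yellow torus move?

1.0

The yellow torus moved from about (1.8, 1.2) to (2.8, 1.5), a distance of √(1.0² + 0.3²) ≈ 1.0.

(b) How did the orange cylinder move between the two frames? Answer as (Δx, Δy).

(1.3, 0.6)

From the two frames, the orange cylinder sits at roughly (4.7, 1.2) before and (6.0, 1.8) after.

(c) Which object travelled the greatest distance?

the magenta torus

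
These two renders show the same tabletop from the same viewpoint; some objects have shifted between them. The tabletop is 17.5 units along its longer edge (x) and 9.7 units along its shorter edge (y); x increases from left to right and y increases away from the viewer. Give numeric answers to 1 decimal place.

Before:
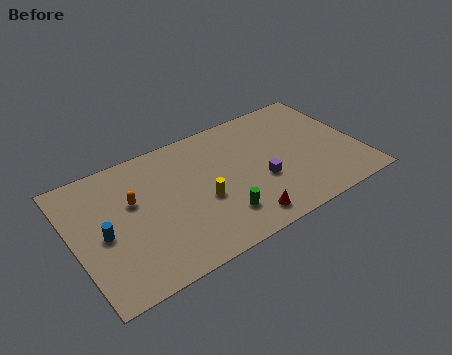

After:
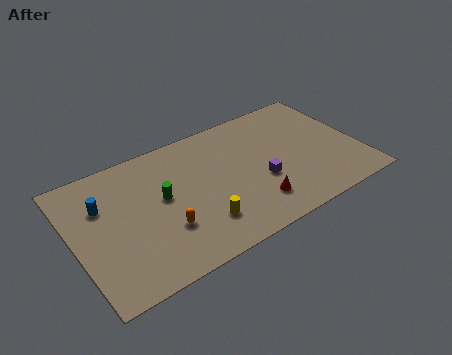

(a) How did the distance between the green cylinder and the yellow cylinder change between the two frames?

+1.7

The distance was about 1.9 in the first image and 3.6 in the second, so they moved 1.7 units further apart.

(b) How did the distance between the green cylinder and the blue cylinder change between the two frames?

-3.4

Before: roughly 7.1 units apart; after: 3.7. That's 3.4 units closer together.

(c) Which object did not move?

the purple cube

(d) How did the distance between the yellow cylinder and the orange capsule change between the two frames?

-2.3

Before: roughly 4.5 units apart; after: 2.2. That's 2.3 units closer together.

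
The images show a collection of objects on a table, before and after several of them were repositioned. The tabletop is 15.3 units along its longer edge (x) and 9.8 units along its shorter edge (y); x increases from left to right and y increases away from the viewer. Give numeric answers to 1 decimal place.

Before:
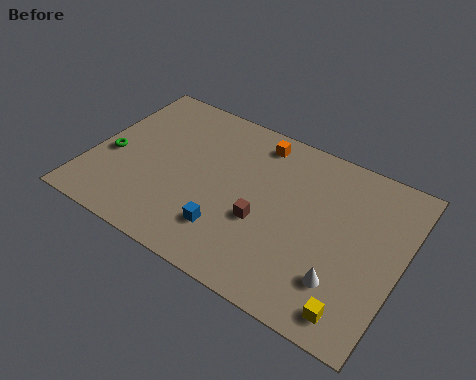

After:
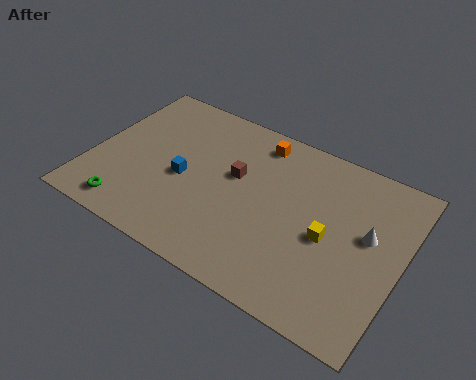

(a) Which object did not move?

the orange cube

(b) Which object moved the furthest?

the yellow cube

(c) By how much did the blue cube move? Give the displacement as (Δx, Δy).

(-2.6, 2.0)

The blue cube started near (7.2, 2.4) and ended near (4.6, 4.4).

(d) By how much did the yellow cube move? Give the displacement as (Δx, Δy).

(-1.8, 3.2)

The yellow cube was at about (13.6, 1.3) and moved to about (11.8, 4.5).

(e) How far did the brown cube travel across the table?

2.6

The brown cube was near (8.7, 3.8) before and (7.0, 5.8) after, so it travelled √(1.7² + 2.0²) ≈ 2.6 units.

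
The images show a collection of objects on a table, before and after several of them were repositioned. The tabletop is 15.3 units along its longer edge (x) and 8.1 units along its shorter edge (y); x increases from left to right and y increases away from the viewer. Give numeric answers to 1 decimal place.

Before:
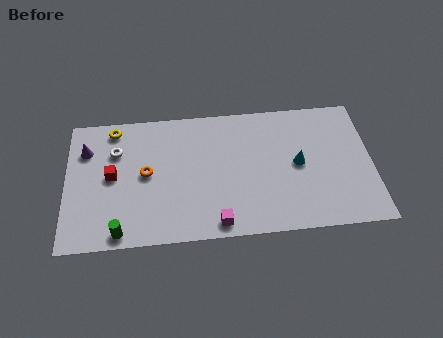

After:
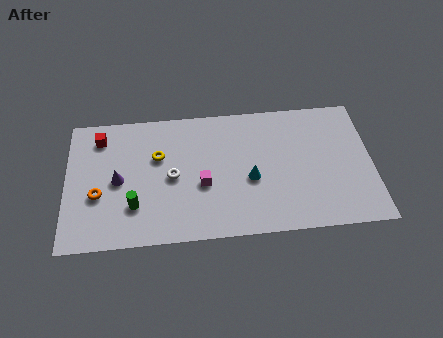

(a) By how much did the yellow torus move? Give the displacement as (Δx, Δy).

(2.2, -1.9)

The yellow torus was at about (2.4, 7.1) and moved to about (4.6, 5.2).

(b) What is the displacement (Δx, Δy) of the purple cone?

(1.6, -2.0)

From the two frames, the purple cone sits at roughly (1.0, 5.9) before and (2.6, 3.9) after.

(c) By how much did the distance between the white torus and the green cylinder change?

-2.4

The distance was about 4.9 in the first image and 2.5 in the second, so they moved 2.4 units closer together.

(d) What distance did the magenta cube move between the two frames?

2.5

The magenta cube was near (7.5, 0.9) before and (6.8, 3.3) after, so it travelled √(0.7² + 2.4²) ≈ 2.5 units.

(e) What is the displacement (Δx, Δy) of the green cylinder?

(0.7, 1.5)

From the two frames, the green cylinder sits at roughly (2.7, 0.8) before and (3.4, 2.3) after.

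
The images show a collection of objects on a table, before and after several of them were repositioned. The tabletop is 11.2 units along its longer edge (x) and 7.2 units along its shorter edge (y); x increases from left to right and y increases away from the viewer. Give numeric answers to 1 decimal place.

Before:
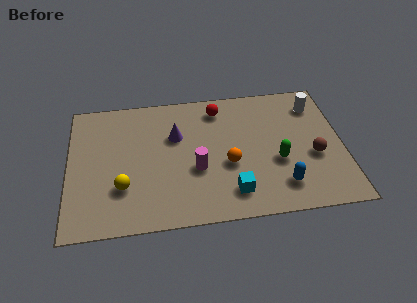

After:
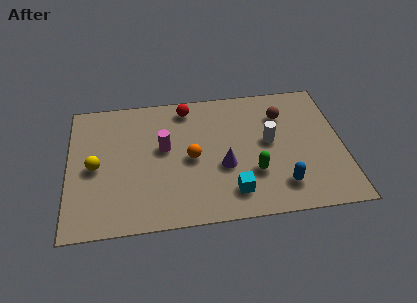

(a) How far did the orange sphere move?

1.6

From (6.5, 2.9) to (5.0, 3.4), the orange sphere covered √(1.5² + 0.5²) ≈ 1.6 units.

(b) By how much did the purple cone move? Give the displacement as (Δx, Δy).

(1.9, -1.9)

From the two frames, the purple cone sits at roughly (4.4, 4.7) before and (6.3, 2.8) after.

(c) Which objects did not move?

the blue capsule and the cyan cube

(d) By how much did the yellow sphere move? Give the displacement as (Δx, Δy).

(-1.1, 1.2)

From the two frames, the yellow sphere sits at roughly (2.2, 2.2) before and (1.1, 3.4) after.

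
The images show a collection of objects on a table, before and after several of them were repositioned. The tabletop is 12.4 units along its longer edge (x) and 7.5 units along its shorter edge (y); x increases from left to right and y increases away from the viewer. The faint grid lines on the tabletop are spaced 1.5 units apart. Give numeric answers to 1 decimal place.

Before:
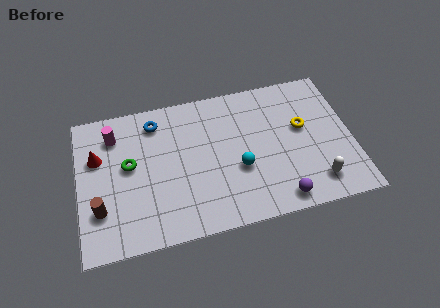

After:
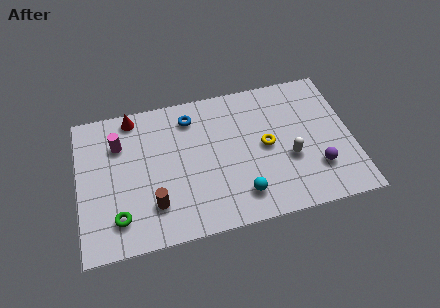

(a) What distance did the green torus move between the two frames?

2.7

From (2.3, 4.2) to (1.7, 1.6), the green torus covered √(0.6² + 2.6²) ≈ 2.7 units.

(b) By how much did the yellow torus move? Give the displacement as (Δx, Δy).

(-1.7, -0.6)

From the two frames, the yellow torus sits at roughly (10.2, 4.4) before and (8.5, 3.8) after.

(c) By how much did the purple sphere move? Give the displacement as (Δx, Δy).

(1.8, 1.2)

From the two frames, the purple sphere sits at roughly (8.9, 0.9) before and (10.7, 2.1) after.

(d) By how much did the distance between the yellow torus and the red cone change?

-2.7

They were about 9.3 units apart before and 6.6 after — 2.7 units closer together.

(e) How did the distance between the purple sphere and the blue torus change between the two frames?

-0.7

Before: roughly 7.5 units apart; after: 6.8. That's 0.7 units closer together.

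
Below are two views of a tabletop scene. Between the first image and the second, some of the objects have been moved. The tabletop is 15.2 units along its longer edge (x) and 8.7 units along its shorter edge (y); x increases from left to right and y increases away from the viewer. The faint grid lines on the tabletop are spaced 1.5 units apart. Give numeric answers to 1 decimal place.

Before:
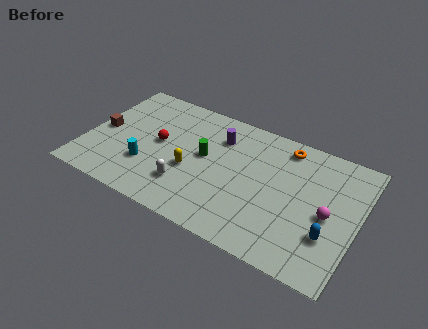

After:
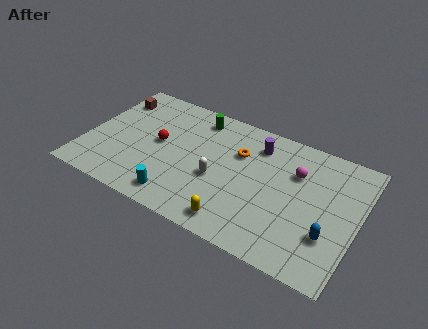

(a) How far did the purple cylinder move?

2.1

From (7.2, 6.5) to (9.3, 6.9), the purple cylinder covered √(2.1² + 0.4²) ≈ 2.1 units.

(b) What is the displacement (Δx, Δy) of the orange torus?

(-2.4, -1.6)

The orange torus was at about (10.8, 7.5) and moved to about (8.4, 5.9).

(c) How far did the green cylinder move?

2.7

The green cylinder was near (6.6, 4.8) before and (5.8, 7.4) after, so it travelled √(0.8² + 2.6²) ≈ 2.7 units.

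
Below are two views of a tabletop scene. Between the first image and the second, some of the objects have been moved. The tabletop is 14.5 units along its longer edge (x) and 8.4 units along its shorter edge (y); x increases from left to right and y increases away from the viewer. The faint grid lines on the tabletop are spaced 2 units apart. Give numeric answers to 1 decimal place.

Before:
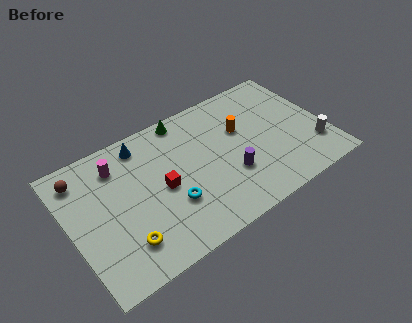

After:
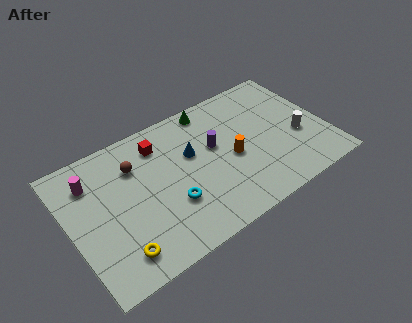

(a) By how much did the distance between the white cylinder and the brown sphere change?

-4.0

The distance was about 13.4 in the first image and 9.4 in the second, so they moved 4.0 units closer together.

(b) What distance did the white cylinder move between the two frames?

1.3

From (13.6, 2.2) to (12.9, 3.3), the white cylinder covered √(0.7² + 1.1²) ≈ 1.3 units.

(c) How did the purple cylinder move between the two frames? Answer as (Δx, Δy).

(-0.5, 2.2)

The purple cylinder was at about (8.8, 2.8) and moved to about (8.3, 5.0).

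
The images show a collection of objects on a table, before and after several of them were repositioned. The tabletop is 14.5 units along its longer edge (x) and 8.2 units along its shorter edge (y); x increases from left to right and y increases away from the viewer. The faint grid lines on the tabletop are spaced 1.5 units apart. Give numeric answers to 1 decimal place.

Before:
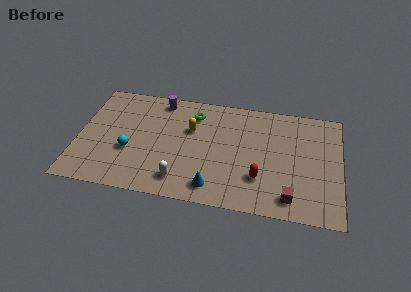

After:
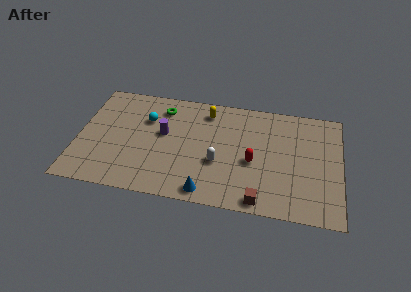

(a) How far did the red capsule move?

1.2

The red capsule was near (10.1, 2.4) before and (9.7, 3.5) after, so it travelled √(0.4² + 1.1²) ≈ 1.2 units.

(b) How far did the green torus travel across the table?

1.8

The green torus moved from about (6.3, 6.5) to (4.5, 6.6), a distance of √(1.8² + 0.1²) ≈ 1.8.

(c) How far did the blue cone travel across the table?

0.5

The blue cone moved from about (7.6, 1.3) to (7.3, 0.9), a distance of √(0.3² + 0.4²) ≈ 0.5.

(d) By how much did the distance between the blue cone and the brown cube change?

-1.3

They were about 4.2 units apart before and 2.9 after — 1.3 units closer together.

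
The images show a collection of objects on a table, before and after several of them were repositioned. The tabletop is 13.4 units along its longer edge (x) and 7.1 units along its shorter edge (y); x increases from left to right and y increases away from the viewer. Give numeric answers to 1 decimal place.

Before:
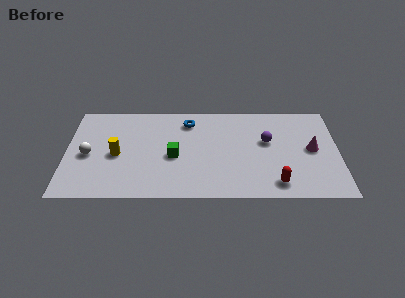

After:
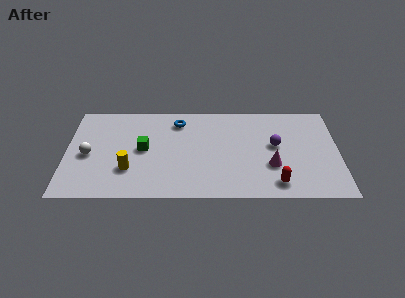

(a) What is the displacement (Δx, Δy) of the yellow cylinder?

(0.6, -1.1)

The yellow cylinder started near (2.5, 3.2) and ended near (3.1, 2.1).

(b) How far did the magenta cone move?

2.3

The magenta cone was near (12.1, 3.6) before and (10.1, 2.4) after, so it travelled √(2.0² + 1.2²) ≈ 2.3 units.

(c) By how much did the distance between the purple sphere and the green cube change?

+1.8

They were about 4.7 units apart before and 6.5 after — 1.8 units further apart.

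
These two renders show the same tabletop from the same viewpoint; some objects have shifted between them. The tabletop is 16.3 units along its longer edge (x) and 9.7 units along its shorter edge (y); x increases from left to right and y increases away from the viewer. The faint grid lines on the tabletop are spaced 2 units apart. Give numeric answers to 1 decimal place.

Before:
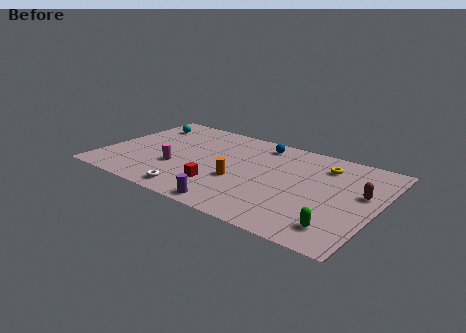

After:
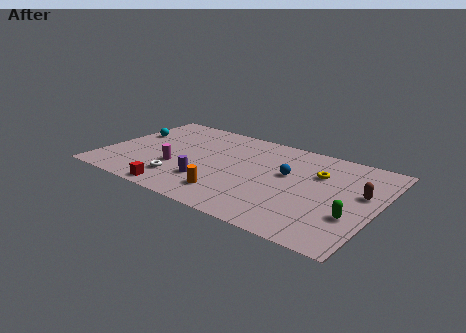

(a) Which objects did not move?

the brown capsule and the magenta cylinder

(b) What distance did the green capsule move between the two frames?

1.5

The green capsule moved from about (14.5, 1.8) to (15.1, 3.2), a distance of √(0.6² + 1.4²) ≈ 1.5.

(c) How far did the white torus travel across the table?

1.4

The white torus moved from about (6.0, 1.2) to (5.0, 2.2), a distance of √(1.0² + 1.0²) ≈ 1.4.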